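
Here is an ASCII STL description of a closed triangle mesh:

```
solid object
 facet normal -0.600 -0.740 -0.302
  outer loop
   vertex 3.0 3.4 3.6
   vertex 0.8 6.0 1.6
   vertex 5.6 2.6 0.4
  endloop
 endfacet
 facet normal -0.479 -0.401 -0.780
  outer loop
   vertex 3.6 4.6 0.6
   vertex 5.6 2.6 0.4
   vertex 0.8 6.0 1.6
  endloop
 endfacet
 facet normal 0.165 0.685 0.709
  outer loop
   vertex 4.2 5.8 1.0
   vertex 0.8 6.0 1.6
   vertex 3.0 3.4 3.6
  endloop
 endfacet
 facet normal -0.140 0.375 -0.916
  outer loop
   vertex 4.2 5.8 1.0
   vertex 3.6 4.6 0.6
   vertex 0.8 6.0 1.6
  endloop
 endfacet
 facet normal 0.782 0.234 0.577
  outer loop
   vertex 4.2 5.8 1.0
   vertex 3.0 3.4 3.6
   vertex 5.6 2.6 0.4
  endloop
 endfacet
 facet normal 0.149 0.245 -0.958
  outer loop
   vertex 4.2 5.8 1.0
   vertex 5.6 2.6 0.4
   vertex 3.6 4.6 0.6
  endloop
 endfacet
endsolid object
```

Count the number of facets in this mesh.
6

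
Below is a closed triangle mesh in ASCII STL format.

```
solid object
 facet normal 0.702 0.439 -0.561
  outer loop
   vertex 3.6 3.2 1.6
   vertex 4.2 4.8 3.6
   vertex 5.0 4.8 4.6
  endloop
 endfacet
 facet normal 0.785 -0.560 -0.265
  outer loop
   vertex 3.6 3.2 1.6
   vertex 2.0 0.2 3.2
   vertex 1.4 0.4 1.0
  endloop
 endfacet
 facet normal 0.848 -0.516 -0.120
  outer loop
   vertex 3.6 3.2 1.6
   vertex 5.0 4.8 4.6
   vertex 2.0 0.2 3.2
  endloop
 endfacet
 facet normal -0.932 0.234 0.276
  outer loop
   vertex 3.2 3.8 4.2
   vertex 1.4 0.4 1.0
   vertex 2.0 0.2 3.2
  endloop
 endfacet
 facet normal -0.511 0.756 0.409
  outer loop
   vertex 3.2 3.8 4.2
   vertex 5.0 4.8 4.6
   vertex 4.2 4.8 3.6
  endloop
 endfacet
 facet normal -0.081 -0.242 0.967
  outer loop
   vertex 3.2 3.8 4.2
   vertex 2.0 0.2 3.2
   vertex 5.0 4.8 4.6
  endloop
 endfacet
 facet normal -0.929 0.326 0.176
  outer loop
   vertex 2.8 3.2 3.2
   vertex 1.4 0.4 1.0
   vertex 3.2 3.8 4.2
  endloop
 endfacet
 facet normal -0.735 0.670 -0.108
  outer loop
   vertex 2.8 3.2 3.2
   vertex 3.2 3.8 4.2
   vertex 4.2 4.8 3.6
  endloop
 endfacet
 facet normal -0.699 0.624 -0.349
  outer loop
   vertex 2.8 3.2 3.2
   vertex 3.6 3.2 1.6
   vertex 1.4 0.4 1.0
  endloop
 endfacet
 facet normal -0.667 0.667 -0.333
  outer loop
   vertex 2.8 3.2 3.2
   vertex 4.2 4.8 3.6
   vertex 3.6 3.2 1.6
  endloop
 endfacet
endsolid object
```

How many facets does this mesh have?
10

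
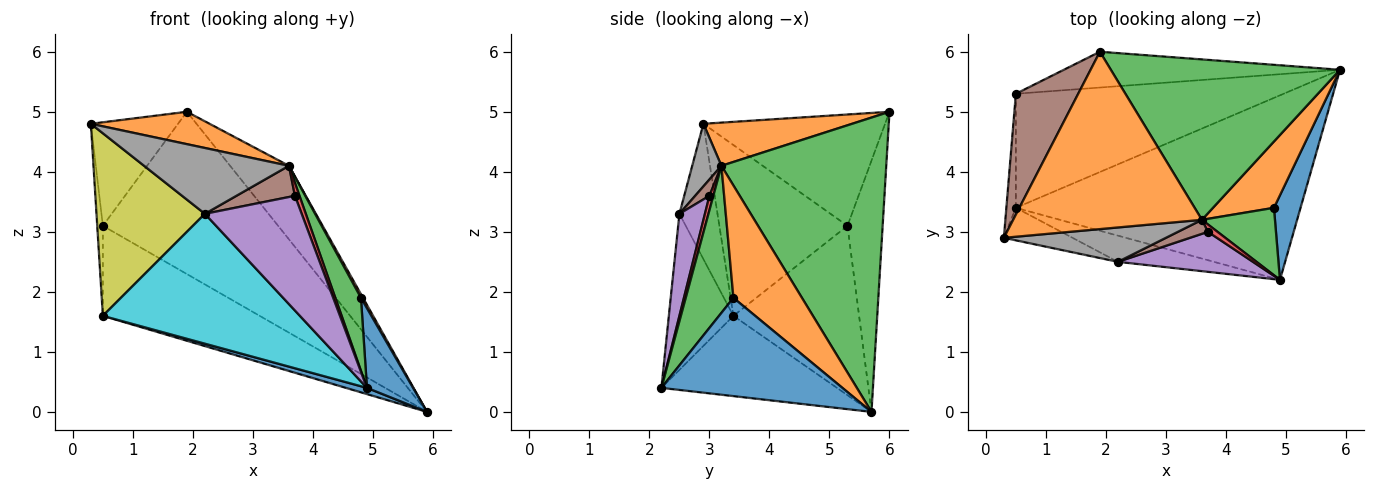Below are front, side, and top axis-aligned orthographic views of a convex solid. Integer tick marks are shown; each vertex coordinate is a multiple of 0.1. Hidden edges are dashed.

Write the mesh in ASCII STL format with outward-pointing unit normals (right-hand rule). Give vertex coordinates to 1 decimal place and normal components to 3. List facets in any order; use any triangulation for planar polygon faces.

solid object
 facet normal -0.271 -0.032 -0.962
  outer loop
   vertex 0.5 3.4 1.6
   vertex 5.9 5.7 0.0
   vertex 4.9 2.2 0.4
  endloop
 endfacet
 facet normal 0.220 -0.175 0.960
  outer loop
   vertex 3.6 3.2 4.1
   vertex 1.9 6.0 5.0
   vertex 0.3 2.9 4.8
  endloop
 endfacet
 facet normal 0.760 0.271 0.591
  outer loop
   vertex 3.6 3.2 4.1
   vertex 5.9 5.7 0.0
   vertex 1.9 6.0 5.0
  endloop
 endfacet
 facet normal -0.192 0.958 -0.211
  outer loop
   vertex 0.5 5.3 3.1
   vertex 1.9 6.0 5.0
   vertex 5.9 5.7 0.0
  endloop
 endfacet
 facet normal -0.445 0.555 -0.703
  outer loop
   vertex 0.5 5.3 3.1
   vertex 5.9 5.7 0.0
   vertex 0.5 3.4 1.6
  endloop
 endfacet
 facet normal -0.805 0.386 0.451
  outer loop
   vertex 0.5 5.3 3.1
   vertex 0.3 2.9 4.8
   vertex 1.9 6.0 5.0
  endloop
 endfacet
 facet normal -0.997 0.044 -0.055
  outer loop
   vertex 0.5 5.3 3.1
   vertex 0.5 3.4 1.6
   vertex 0.3 2.9 4.8
  endloop
 endfacet
 facet normal 0.176 -0.873 0.456
  outer loop
   vertex 2.2 2.5 3.3
   vertex 3.6 3.2 4.1
   vertex 0.3 2.9 4.8
  endloop
 endfacet
 facet normal -0.327 -0.930 -0.166
  outer loop
   vertex 2.2 2.5 3.3
   vertex 0.3 2.9 4.8
   vertex 0.5 3.4 1.6
  endloop
 endfacet
 facet normal -0.306 -0.933 -0.188
  outer loop
   vertex 2.2 2.5 3.3
   vertex 0.5 3.4 1.6
   vertex 4.9 2.2 0.4
  endloop
 endfacet
 facet normal 0.937 -0.239 0.254
  outer loop
   vertex 4.8 3.4 1.9
   vertex 4.9 2.2 0.4
   vertex 5.9 5.7 0.0
  endloop
 endfacet
 facet normal 0.879 -0.026 0.477
  outer loop
   vertex 4.8 3.4 1.9
   vertex 5.9 5.7 0.0
   vertex 3.6 3.2 4.1
  endloop
 endfacet
 facet normal 0.807 -0.434 0.401
  outer loop
   vertex 4.8 3.4 1.9
   vertex 3.6 3.2 4.1
   vertex 4.9 2.2 0.4
  endloop
 endfacet
 facet normal 0.597 -0.697 0.398
  outer loop
   vertex 3.7 3.0 3.6
   vertex 4.9 2.2 0.4
   vertex 3.6 3.2 4.1
  endloop
 endfacet
 facet normal 0.241 -0.916 0.320
  outer loop
   vertex 3.7 3.0 3.6
   vertex 2.2 2.5 3.3
   vertex 4.9 2.2 0.4
  endloop
 endfacet
 facet normal 0.217 -0.891 0.400
  outer loop
   vertex 3.7 3.0 3.6
   vertex 3.6 3.2 4.1
   vertex 2.2 2.5 3.3
  endloop
 endfacet
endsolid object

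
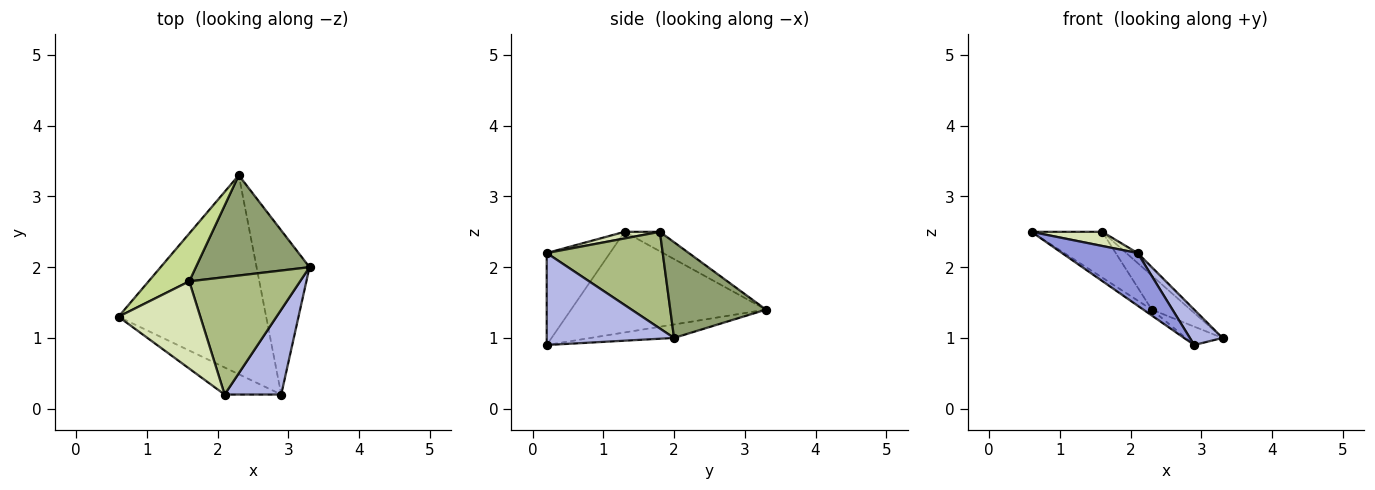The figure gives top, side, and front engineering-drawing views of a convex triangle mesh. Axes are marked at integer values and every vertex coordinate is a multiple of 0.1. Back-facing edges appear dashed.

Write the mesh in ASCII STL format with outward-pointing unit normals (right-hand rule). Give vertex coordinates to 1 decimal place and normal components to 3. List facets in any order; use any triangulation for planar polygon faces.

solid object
 facet normal -0.563 0.024 -0.826
  outer loop
   vertex 2.3 3.3 1.4
   vertex 2.9 0.2 0.9
   vertex 0.6 1.3 2.5
  endloop
 endfacet
 facet normal -0.245 0.108 -0.963
  outer loop
   vertex 2.3 3.3 1.4
   vertex 3.3 2.0 1.0
   vertex 2.9 0.2 0.9
  endloop
 endfacet
 facet normal -0.597 -0.714 -0.367
  outer loop
   vertex 2.1 0.2 2.2
   vertex 0.6 1.3 2.5
   vertex 2.9 0.2 0.9
  endloop
 endfacet
 facet normal 0.832 -0.213 0.512
  outer loop
   vertex 2.1 0.2 2.2
   vertex 2.9 0.2 0.9
   vertex 3.3 2.0 1.0
  endloop
 endfacet
 facet normal 0.623 0.252 0.740
  outer loop
   vertex 1.6 1.8 2.5
   vertex 3.3 2.0 1.0
   vertex 2.3 3.3 1.4
  endloop
 endfacet
 facet normal 0.656 0.064 0.752
  outer loop
   vertex 1.6 1.8 2.5
   vertex 2.1 0.2 2.2
   vertex 3.3 2.0 1.0
  endloop
 endfacet
 facet normal -0.327 0.653 0.683
  outer loop
   vertex 1.6 1.8 2.5
   vertex 2.3 3.3 1.4
   vertex 0.6 1.3 2.5
  endloop
 endfacet
 facet normal 0.080 -0.160 0.984
  outer loop
   vertex 1.6 1.8 2.5
   vertex 0.6 1.3 2.5
   vertex 2.1 0.2 2.2
  endloop
 endfacet
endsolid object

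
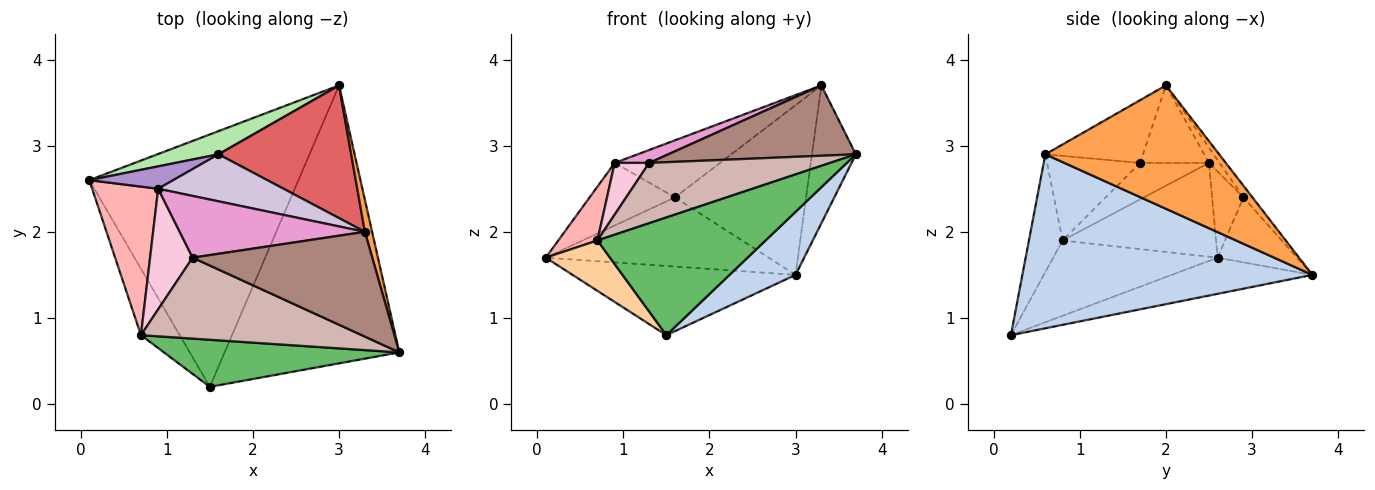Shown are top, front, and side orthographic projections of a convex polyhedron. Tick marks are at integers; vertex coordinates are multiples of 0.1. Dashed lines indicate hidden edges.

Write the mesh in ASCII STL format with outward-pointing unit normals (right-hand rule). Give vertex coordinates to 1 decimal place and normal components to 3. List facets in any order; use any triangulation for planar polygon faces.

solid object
 facet normal -0.165 0.261 -0.951
  outer loop
   vertex 1.5 0.2 0.8
   vertex 0.1 2.6 1.7
   vertex 3.0 3.7 1.5
  endloop
 endfacet
 facet normal 0.697 -0.159 -0.700
  outer loop
   vertex 1.5 0.2 0.8
   vertex 3.0 3.7 1.5
   vertex 3.7 0.6 2.9
  endloop
 endfacet
 facet normal 0.968 0.244 0.057
  outer loop
   vertex 3.3 2.0 3.7
   vertex 3.7 0.6 2.9
   vertex 3.0 3.7 1.5
  endloop
 endfacet
 facet normal -0.840 -0.328 -0.432
  outer loop
   vertex 0.7 0.8 1.9
   vertex 0.1 2.6 1.7
   vertex 1.5 0.2 0.8
  endloop
 endfacet
 facet normal -0.183 -0.913 0.365
  outer loop
   vertex 0.7 0.8 1.9
   vertex 1.5 0.2 0.8
   vertex 3.7 0.6 2.9
  endloop
 endfacet
 facet normal -0.320 0.898 0.301
  outer loop
   vertex 1.6 2.9 2.4
   vertex 3.0 3.7 1.5
   vertex 0.1 2.6 1.7
  endloop
 endfacet
 facet normal -0.054 0.787 0.615
  outer loop
   vertex 1.6 2.9 2.4
   vertex 3.3 2.0 3.7
   vertex 3.0 3.7 1.5
  endloop
 endfacet
 facet normal -0.800 -0.204 0.564
  outer loop
   vertex 0.9 2.5 2.8
   vertex 0.1 2.6 1.7
   vertex 0.7 0.8 1.9
  endloop
 endfacet
 facet normal -0.327 0.890 0.318
  outer loop
   vertex 0.9 2.5 2.8
   vertex 1.6 2.9 2.4
   vertex 0.1 2.6 1.7
  endloop
 endfacet
 facet normal -0.077 0.769 0.634
  outer loop
   vertex 0.9 2.5 2.8
   vertex 3.3 2.0 3.7
   vertex 1.6 2.9 2.4
  endloop
 endfacet
 facet normal -0.279 -0.535 0.797
  outer loop
   vertex 1.3 1.7 2.8
   vertex 3.7 0.6 2.9
   vertex 3.3 2.0 3.7
  endloop
 endfacet
 facet normal -0.294 -0.571 0.767
  outer loop
   vertex 1.3 1.7 2.8
   vertex 0.7 0.8 1.9
   vertex 3.7 0.6 2.9
  endloop
 endfacet
 facet normal -0.379 -0.190 0.906
  outer loop
   vertex 1.3 1.7 2.8
   vertex 3.3 2.0 3.7
   vertex 0.9 2.5 2.8
  endloop
 endfacet
 facet normal -0.619 -0.309 0.722
  outer loop
   vertex 1.3 1.7 2.8
   vertex 0.9 2.5 2.8
   vertex 0.7 0.8 1.9
  endloop
 endfacet
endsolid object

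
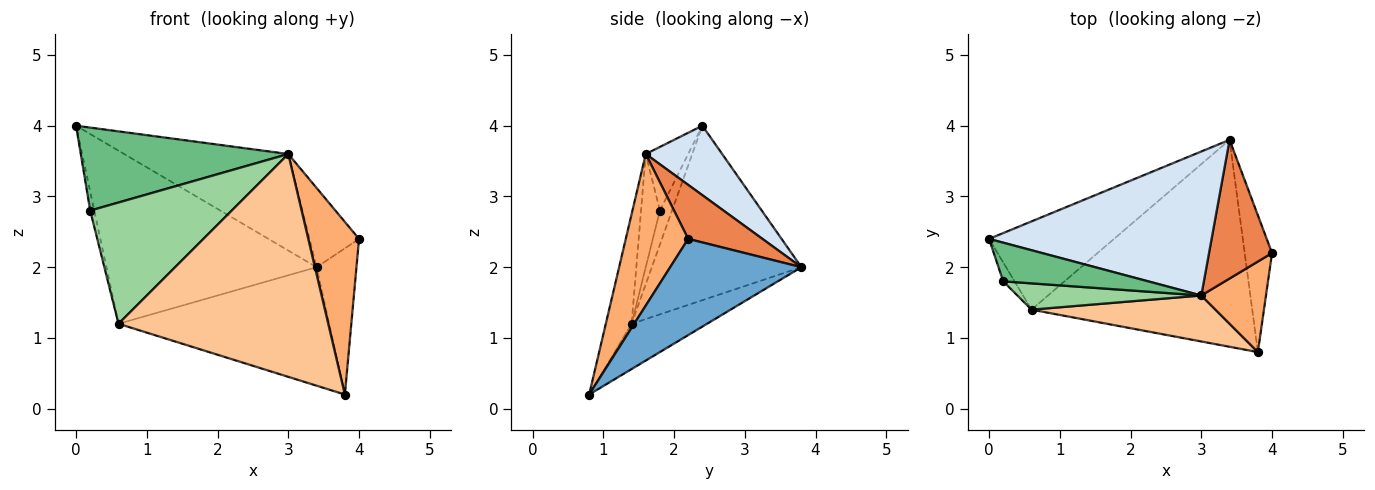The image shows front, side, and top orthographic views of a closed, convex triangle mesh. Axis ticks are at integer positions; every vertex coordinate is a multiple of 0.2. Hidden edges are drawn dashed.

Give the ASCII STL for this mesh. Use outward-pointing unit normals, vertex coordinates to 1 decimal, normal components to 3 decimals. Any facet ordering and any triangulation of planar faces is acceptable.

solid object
 facet normal 0.923 0.281 -0.262
  outer loop
   vertex 3.8 0.8 0.2
   vertex 3.4 3.8 2.0
   vertex 4.0 2.2 2.4
  endloop
 endfacet
 facet normal -0.535 0.752 -0.383
  outer loop
   vertex 0.6 1.4 1.2
   vertex 0.0 2.4 4.0
   vertex 3.4 3.8 2.0
  endloop
 endfacet
 facet normal -0.175 0.489 -0.854
  outer loop
   vertex 0.6 1.4 1.2
   vertex 3.4 3.8 2.0
   vertex 3.8 0.8 0.2
  endloop
 endfacet
 facet normal 0.251 0.539 0.804
  outer loop
   vertex 3.0 1.6 3.6
   vertex 3.4 3.8 2.0
   vertex 0.0 2.4 4.0
  endloop
 endfacet
 facet normal 0.597 0.398 0.697
  outer loop
   vertex 3.0 1.6 3.6
   vertex 4.0 2.2 2.4
   vertex 3.4 3.8 2.0
  endloop
 endfacet
 facet normal 0.736 -0.599 0.314
  outer loop
   vertex 3.0 1.6 3.6
   vertex 3.8 0.8 0.2
   vertex 4.0 2.2 2.4
  endloop
 endfacet
 facet normal -0.120 -0.972 0.201
  outer loop
   vertex 3.0 1.6 3.6
   vertex 0.6 1.4 1.2
   vertex 3.8 0.8 0.2
  endloop
 endfacet
 facet normal -0.905 0.302 -0.302
  outer loop
   vertex 0.2 1.8 2.8
   vertex 0.0 2.4 4.0
   vertex 0.6 1.4 1.2
  endloop
 endfacet
 facet normal -0.182 -0.891 0.415
  outer loop
   vertex 0.2 1.8 2.8
   vertex 3.0 1.6 3.6
   vertex 0.0 2.4 4.0
  endloop
 endfacet
 facet normal -0.129 -0.969 0.210
  outer loop
   vertex 0.2 1.8 2.8
   vertex 0.6 1.4 1.2
   vertex 3.0 1.6 3.6
  endloop
 endfacet
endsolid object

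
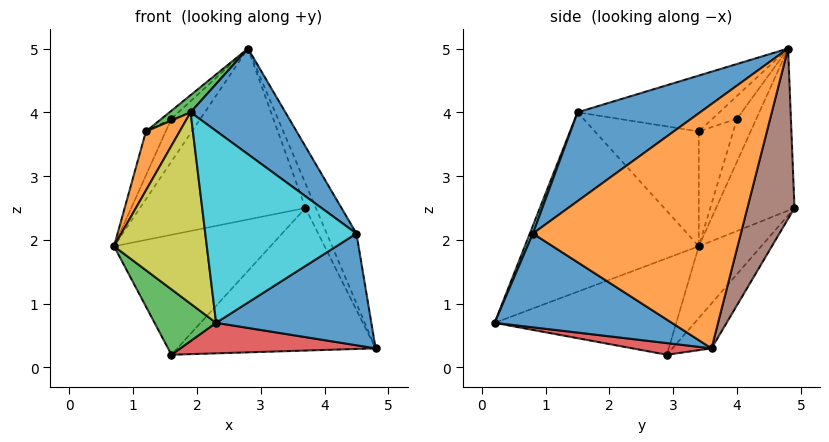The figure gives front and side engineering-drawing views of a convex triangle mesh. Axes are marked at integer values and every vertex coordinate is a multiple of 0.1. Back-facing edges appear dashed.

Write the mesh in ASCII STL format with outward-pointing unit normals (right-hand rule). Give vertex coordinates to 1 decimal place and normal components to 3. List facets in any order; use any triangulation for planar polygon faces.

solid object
 facet normal 0.559 -0.490 -0.669
  outer loop
   vertex 4.5 0.8 2.1
   vertex 2.3 0.2 0.7
   vertex 4.8 3.6 0.3
  endloop
 endfacet
 facet normal 0.924 0.132 0.359
  outer loop
   vertex 4.5 0.8 2.1
   vertex 4.8 3.6 0.3
   vertex 2.8 4.8 5.0
  endloop
 endfacet
 facet normal -0.877 -0.297 -0.377
  outer loop
   vertex 1.6 2.9 0.2
   vertex 2.3 0.2 0.7
   vertex 0.7 3.4 1.9
  endloop
 endfacet
 facet normal 0.067 -0.165 -0.984
  outer loop
   vertex 1.6 2.9 0.2
   vertex 4.8 3.6 0.3
   vertex 2.3 0.2 0.7
  endloop
 endfacet
 facet normal -0.425 0.897 -0.117
  outer loop
   vertex 3.7 4.9 2.5
   vertex 0.7 3.4 1.9
   vertex 2.8 4.8 5.0
  endloop
 endfacet
 facet normal 0.919 0.204 0.339
  outer loop
   vertex 3.7 4.9 2.5
   vertex 2.8 4.8 5.0
   vertex 4.8 3.6 0.3
  endloop
 endfacet
 facet normal -0.335 0.841 -0.425
  outer loop
   vertex 3.7 4.9 2.5
   vertex 1.6 2.9 0.2
   vertex 0.7 3.4 1.9
  endloop
 endfacet
 facet normal -0.160 0.813 -0.560
  outer loop
   vertex 3.7 4.9 2.5
   vertex 4.8 3.6 0.3
   vertex 1.6 2.9 0.2
  endloop
 endfacet
 facet normal -0.880 -0.469 0.078
  outer loop
   vertex 1.9 1.5 4.0
   vertex 0.7 3.4 1.9
   vertex 2.3 0.2 0.7
  endloop
 endfacet
 facet normal 0.019 -0.929 0.368
  outer loop
   vertex 1.9 1.5 4.0
   vertex 2.3 0.2 0.7
   vertex 4.5 0.8 2.1
  endloop
 endfacet
 facet normal 0.480 -0.372 0.794
  outer loop
   vertex 1.9 1.5 4.0
   vertex 4.5 0.8 2.1
   vertex 2.8 4.8 5.0
  endloop
 endfacet
 facet normal -0.920 -0.298 0.255
  outer loop
   vertex 1.2 3.4 3.7
   vertex 0.7 3.4 1.9
   vertex 1.9 1.5 4.0
  endloop
 endfacet
 facet normal -0.582 -0.087 0.809
  outer loop
   vertex 1.2 3.4 3.7
   vertex 1.9 1.5 4.0
   vertex 2.8 4.8 5.0
  endloop
 endfacet
 facet normal -0.555 0.832 0.000
  outer loop
   vertex 1.6 4.0 3.9
   vertex 2.8 4.8 5.0
   vertex 0.7 3.4 1.9
  endloop
 endfacet
 facet normal -0.843 0.484 0.234
  outer loop
   vertex 1.6 4.0 3.9
   vertex 0.7 3.4 1.9
   vertex 1.2 3.4 3.7
  endloop
 endfacet
 facet normal -0.745 0.298 0.596
  outer loop
   vertex 1.6 4.0 3.9
   vertex 1.2 3.4 3.7
   vertex 2.8 4.8 5.0
  endloop
 endfacet
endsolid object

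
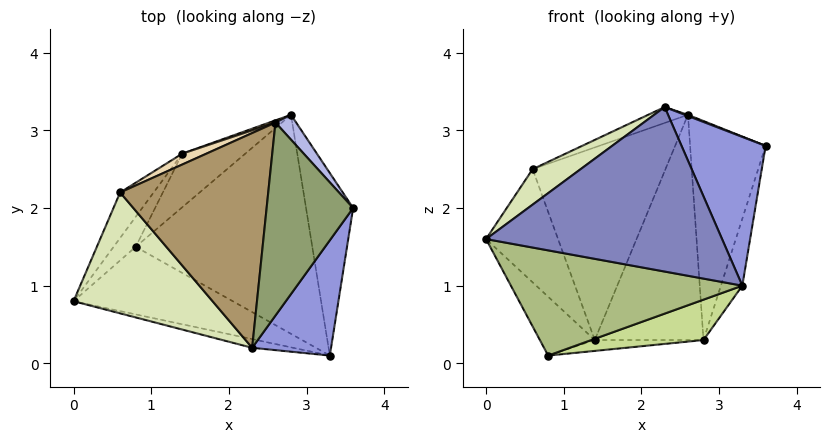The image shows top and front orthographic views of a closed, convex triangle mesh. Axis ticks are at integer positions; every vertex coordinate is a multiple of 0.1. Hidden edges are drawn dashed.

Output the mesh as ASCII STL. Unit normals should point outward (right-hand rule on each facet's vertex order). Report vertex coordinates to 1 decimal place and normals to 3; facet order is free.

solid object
 facet normal 0.960 0.096 -0.261
  outer loop
   vertex 2.8 3.2 0.3
   vertex 3.6 2.0 2.8
   vertex 3.3 0.1 1.0
  endloop
 endfacet
 facet normal -0.216 -0.975 -0.052
  outer loop
   vertex 2.3 0.2 3.3
   vertex 0.0 0.8 1.6
   vertex 3.3 0.1 1.0
  endloop
 endfacet
 facet normal 0.799 -0.475 0.368
  outer loop
   vertex 2.3 0.2 3.3
   vertex 3.3 0.1 1.0
   vertex 3.6 2.0 2.8
  endloop
 endfacet
 facet normal 0.751 0.656 0.074
  outer loop
   vertex 2.6 3.1 3.2
   vertex 3.6 2.0 2.8
   vertex 2.8 3.2 0.3
  endloop
 endfacet
 facet normal 0.366 -0.006 0.931
  outer loop
   vertex 2.6 3.1 3.2
   vertex 2.3 0.2 3.3
   vertex 3.6 2.0 2.8
  endloop
 endfacet
 facet normal -0.267 -0.811 -0.521
  outer loop
   vertex 0.8 1.5 0.1
   vertex 3.3 0.1 1.0
   vertex 0.0 0.8 1.6
  endloop
 endfacet
 facet normal 0.245 -0.176 -0.953
  outer loop
   vertex 0.8 1.5 0.1
   vertex 2.8 3.2 0.3
   vertex 3.3 0.1 1.0
  endloop
 endfacet
 facet normal -0.616 -0.222 0.756
  outer loop
   vertex 0.6 2.2 2.5
   vertex 0.0 0.8 1.6
   vertex 2.3 0.2 3.3
  endloop
 endfacet
 facet normal -0.357 0.069 0.932
  outer loop
   vertex 0.6 2.2 2.5
   vertex 2.3 0.2 3.3
   vertex 2.6 3.1 3.2
  endloop
 endfacet
 facet normal -0.071 0.198 -0.978
  outer loop
   vertex 1.4 2.7 0.3
   vertex 2.8 3.2 0.3
   vertex 0.8 1.5 0.1
  endloop
 endfacet
 facet normal -0.336 0.942 0.009
  outer loop
   vertex 1.4 2.7 0.3
   vertex 2.6 3.1 3.2
   vertex 2.8 3.2 0.3
  endloop
 endfacet
 facet normal -0.425 0.904 0.051
  outer loop
   vertex 1.4 2.7 0.3
   vertex 0.6 2.2 2.5
   vertex 2.6 3.1 3.2
  endloop
 endfacet
 facet normal -0.852 0.466 -0.237
  outer loop
   vertex 1.4 2.7 0.3
   vertex 0.8 1.5 0.1
   vertex 0.0 0.8 1.6
  endloop
 endfacet
 facet normal -0.849 0.491 -0.197
  outer loop
   vertex 1.4 2.7 0.3
   vertex 0.0 0.8 1.6
   vertex 0.6 2.2 2.5
  endloop
 endfacet
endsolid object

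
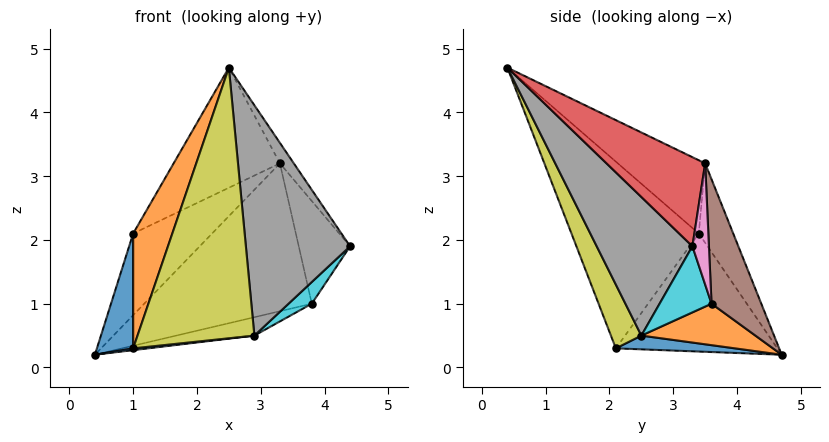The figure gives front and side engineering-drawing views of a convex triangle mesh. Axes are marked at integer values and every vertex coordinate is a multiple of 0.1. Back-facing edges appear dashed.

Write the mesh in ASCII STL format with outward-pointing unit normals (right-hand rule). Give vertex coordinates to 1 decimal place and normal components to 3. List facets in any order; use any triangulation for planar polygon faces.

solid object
 facet normal -0.964 -0.216 0.156
  outer loop
   vertex 1.0 2.1 0.3
   vertex 1.0 3.4 2.1
   vertex 0.4 4.7 0.2
  endloop
 endfacet
 facet normal -0.935 -0.288 0.208
  outer loop
   vertex 1.0 2.1 0.3
   vertex 2.5 0.4 4.7
   vertex 1.0 3.4 2.1
  endloop
 endfacet
 facet normal -0.320 0.732 0.602
  outer loop
   vertex 3.3 3.5 3.2
   vertex 0.4 4.7 0.2
   vertex 1.0 3.4 2.1
  endloop
 endfacet
 facet normal 0.767 0.108 0.632
  outer loop
   vertex 3.3 3.5 3.2
   vertex 2.5 0.4 4.7
   vertex 4.4 3.3 1.9
  endloop
 endfacet
 facet normal -0.395 0.481 0.783
  outer loop
   vertex 3.3 3.5 3.2
   vertex 1.0 3.4 2.1
   vertex 2.5 0.4 4.7
  endloop
 endfacet
 facet normal 0.283 0.953 0.108
  outer loop
   vertex 3.8 3.6 1.0
   vertex 0.4 4.7 0.2
   vertex 3.3 3.5 3.2
  endloop
 endfacet
 facet normal 0.305 0.946 0.112
  outer loop
   vertex 3.8 3.6 1.0
   vertex 3.3 3.5 3.2
   vertex 4.4 3.3 1.9
  endloop
 endfacet
 facet normal 0.647 -0.705 -0.291
  outer loop
   vertex 2.9 2.5 0.5
   vertex 4.4 3.3 1.9
   vertex 2.5 0.4 4.7
  endloop
 endfacet
 facet normal 0.229 -0.879 -0.418
  outer loop
   vertex 2.9 2.5 0.5
   vertex 2.5 0.4 4.7
   vertex 1.0 2.1 0.3
  endloop
 endfacet
 facet normal 0.732 -0.328 -0.597
  outer loop
   vertex 2.9 2.5 0.5
   vertex 3.8 3.6 1.0
   vertex 4.4 3.3 1.9
  endloop
 endfacet
 facet normal 0.107 -0.013 -0.994
  outer loop
   vertex 2.9 2.5 0.5
   vertex 1.0 2.1 0.3
   vertex 0.4 4.7 0.2
  endloop
 endfacet
 facet normal 0.284 0.195 -0.939
  outer loop
   vertex 2.9 2.5 0.5
   vertex 0.4 4.7 0.2
   vertex 3.8 3.6 1.0
  endloop
 endfacet
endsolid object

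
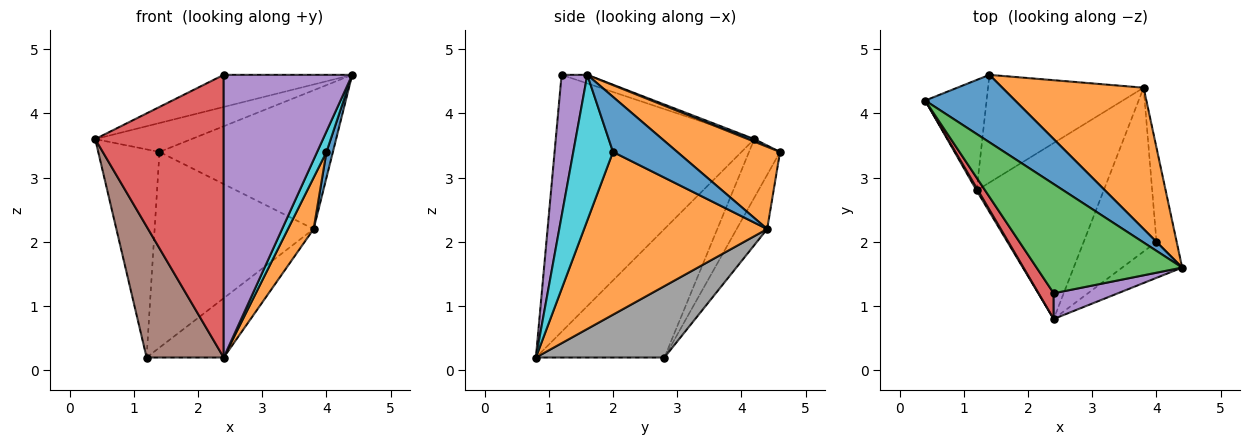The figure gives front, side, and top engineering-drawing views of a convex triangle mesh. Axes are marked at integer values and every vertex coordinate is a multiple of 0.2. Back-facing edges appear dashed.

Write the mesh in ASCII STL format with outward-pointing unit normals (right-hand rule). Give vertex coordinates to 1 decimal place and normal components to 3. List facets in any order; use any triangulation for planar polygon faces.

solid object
 facet normal 0.026 0.394 0.919
  outer loop
   vertex 1.4 4.6 3.4
   vertex 0.4 4.2 3.6
   vertex 4.4 1.6 4.6
  endloop
 endfacet
 facet normal 0.383 0.647 0.659
  outer loop
   vertex 3.8 4.4 2.2
   vertex 1.4 4.6 3.4
   vertex 4.4 1.6 4.6
  endloop
 endfacet
 facet normal -0.056 0.282 0.958
  outer loop
   vertex 2.4 1.2 4.6
   vertex 4.4 1.6 4.6
   vertex 0.4 4.2 3.6
  endloop
 endfacet
 facet normal -0.839 -0.543 0.049
  outer loop
   vertex 2.4 1.2 4.6
   vertex 0.4 4.2 3.6
   vertex 2.4 0.8 0.2
  endloop
 endfacet
 facet normal 0.195 -0.977 0.089
  outer loop
   vertex 2.4 1.2 4.6
   vertex 2.4 0.8 0.2
   vertex 4.4 1.6 4.6
  endloop
 endfacet
 facet normal -0.857 -0.514 0.010
  outer loop
   vertex 1.2 2.8 0.2
   vertex 2.4 0.8 0.2
   vertex 0.4 4.2 3.6
  endloop
 endfacet
 facet normal -0.408 0.806 -0.428
  outer loop
   vertex 1.2 2.8 0.2
   vertex 0.4 4.2 3.6
   vertex 1.4 4.6 3.4
  endloop
 endfacet
 facet normal 0.470 0.282 -0.836
  outer loop
   vertex 1.2 2.8 0.2
   vertex 3.8 4.4 2.2
   vertex 2.4 0.8 0.2
  endloop
 endfacet
 facet normal -0.166 0.864 -0.476
  outer loop
   vertex 1.2 2.8 0.2
   vertex 1.4 4.6 3.4
   vertex 3.8 4.4 2.2
  endloop
 endfacet
 facet normal 0.904 -0.213 -0.372
  outer loop
   vertex 4.0 2.0 3.4
   vertex 4.4 1.6 4.6
   vertex 2.4 0.8 0.2
  endloop
 endfacet
 facet normal 0.935 -0.093 -0.343
  outer loop
   vertex 4.0 2.0 3.4
   vertex 3.8 4.4 2.2
   vertex 4.4 1.6 4.6
  endloop
 endfacet
 facet normal 0.905 -0.127 -0.405
  outer loop
   vertex 4.0 2.0 3.4
   vertex 2.4 0.8 0.2
   vertex 3.8 4.4 2.2
  endloop
 endfacet
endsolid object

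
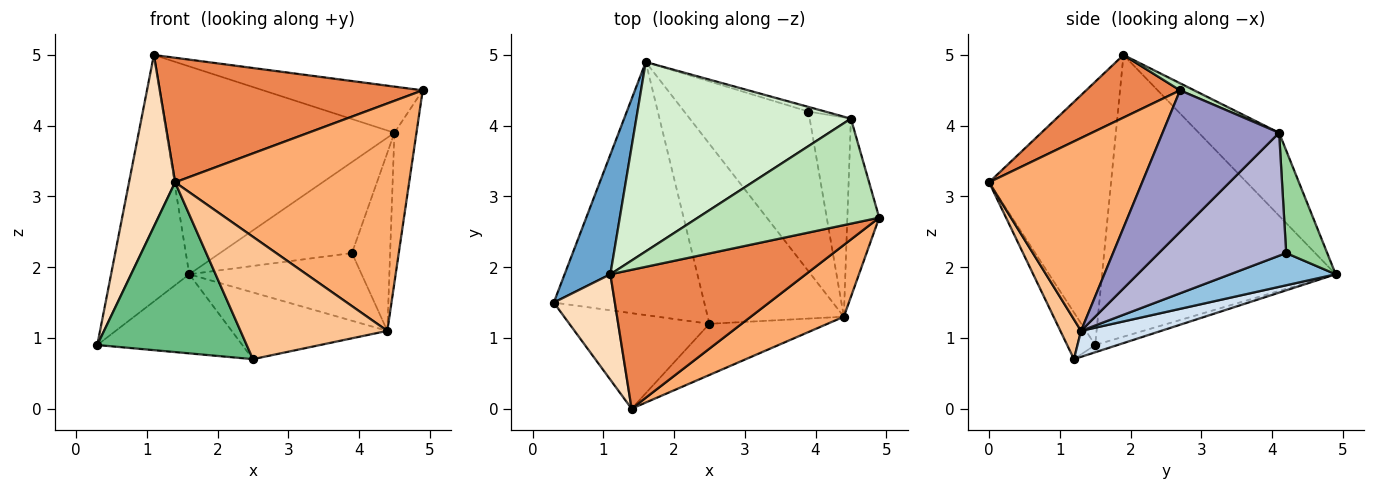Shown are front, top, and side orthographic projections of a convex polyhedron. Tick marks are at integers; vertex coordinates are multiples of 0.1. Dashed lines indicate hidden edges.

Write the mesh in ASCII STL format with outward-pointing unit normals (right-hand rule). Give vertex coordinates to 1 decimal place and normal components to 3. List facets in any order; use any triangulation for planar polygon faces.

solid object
 facet normal -0.937 0.314 0.152
  outer loop
   vertex 1.1 1.9 5.0
   vertex 1.6 4.9 1.9
   vertex 0.3 1.5 0.9
  endloop
 endfacet
 facet normal 0.232 0.380 -0.895
  outer loop
   vertex 3.9 4.2 2.2
   vertex 4.4 1.3 1.1
   vertex 1.6 4.9 1.9
  endloop
 endfacet
 facet normal -0.046 0.298 -0.953
  outer loop
   vertex 2.5 1.2 0.7
   vertex 0.3 1.5 0.9
   vertex 1.6 4.9 1.9
  endloop
 endfacet
 facet normal 0.176 0.342 -0.923
  outer loop
   vertex 2.5 1.2 0.7
   vertex 1.6 4.9 1.9
   vertex 4.4 1.3 1.1
  endloop
 endfacet
 facet normal 0.232 -0.649 0.724
  outer loop
   vertex 1.4 0.0 3.2
   vertex 4.9 2.7 4.5
   vertex 1.1 1.9 5.0
  endloop
 endfacet
 facet normal 0.529 -0.809 0.255
  outer loop
   vertex 1.4 0.0 3.2
   vertex 4.4 1.3 1.1
   vertex 4.9 2.7 4.5
  endloop
 endfacet
 facet normal 0.129 -0.915 -0.383
  outer loop
   vertex 1.4 0.0 3.2
   vertex 2.5 1.2 0.7
   vertex 4.4 1.3 1.1
  endloop
 endfacet
 facet normal -0.914 -0.345 0.212
  outer loop
   vertex 1.4 0.0 3.2
   vertex 1.1 1.9 5.0
   vertex 0.3 1.5 0.9
  endloop
 endfacet
 facet normal -0.161 -0.860 -0.484
  outer loop
   vertex 1.4 0.0 3.2
   vertex 0.3 1.5 0.9
   vertex 2.5 1.2 0.7
  endloop
 endfacet
 facet normal 0.297 0.954 -0.049
  outer loop
   vertex 4.5 4.1 3.9
   vertex 3.9 4.2 2.2
   vertex 1.6 4.9 1.9
  endloop
 endfacet
 facet normal 0.036 0.402 0.915
  outer loop
   vertex 4.5 4.1 3.9
   vertex 1.1 1.9 5.0
   vertex 4.9 2.7 4.5
  endloop
 endfacet
 facet normal -0.252 0.715 0.652
  outer loop
   vertex 4.5 4.1 3.9
   vertex 1.6 4.9 1.9
   vertex 1.1 1.9 5.0
  endloop
 endfacet
 facet normal 0.959 0.182 -0.216
  outer loop
   vertex 4.5 4.1 3.9
   vertex 4.9 2.7 4.5
   vertex 4.4 1.3 1.1
  endloop
 endfacet
 facet normal 0.912 0.273 -0.306
  outer loop
   vertex 4.5 4.1 3.9
   vertex 4.4 1.3 1.1
   vertex 3.9 4.2 2.2
  endloop
 endfacet
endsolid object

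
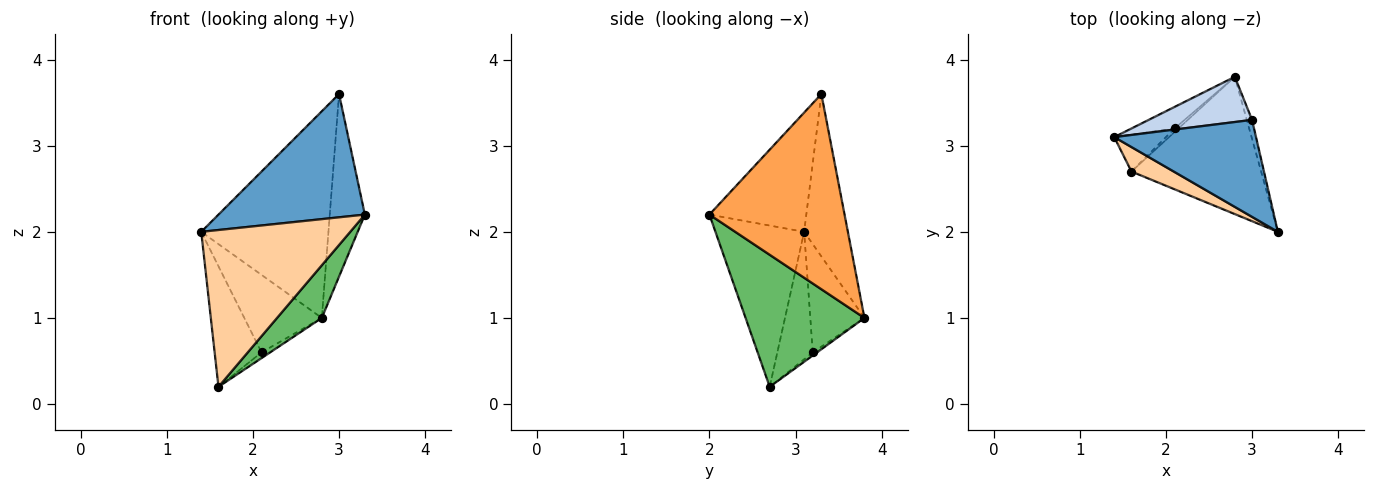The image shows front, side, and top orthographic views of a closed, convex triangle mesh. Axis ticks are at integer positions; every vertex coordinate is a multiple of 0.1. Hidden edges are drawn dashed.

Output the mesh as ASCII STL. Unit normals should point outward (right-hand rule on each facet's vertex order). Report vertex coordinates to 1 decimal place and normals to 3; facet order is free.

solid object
 facet normal -0.461 -0.697 0.549
  outer loop
   vertex 3.0 3.3 3.6
   vertex 1.4 3.1 2.0
   vertex 3.3 2.0 2.2
  endloop
 endfacet
 facet normal -0.318 0.926 0.203
  outer loop
   vertex 3.0 3.3 3.6
   vertex 2.8 3.8 1.0
   vertex 1.4 3.1 2.0
  endloop
 endfacet
 facet normal 0.968 0.251 -0.026
  outer loop
   vertex 3.0 3.3 3.6
   vertex 3.3 2.0 2.2
   vertex 2.8 3.8 1.0
  endloop
 endfacet
 facet normal -0.507 -0.852 0.133
  outer loop
   vertex 1.6 2.7 0.2
   vertex 3.3 2.0 2.2
   vertex 1.4 3.1 2.0
  endloop
 endfacet
 facet normal 0.689 -0.260 -0.677
  outer loop
   vertex 1.6 2.7 0.2
   vertex 2.8 3.8 1.0
   vertex 3.3 2.0 2.2
  endloop
 endfacet
 facet normal -0.558 0.799 -0.222
  outer loop
   vertex 2.1 3.2 0.6
   vertex 1.4 3.1 2.0
   vertex 2.8 3.8 1.0
  endloop
 endfacet
 facet normal -0.585 0.775 -0.237
  outer loop
   vertex 2.1 3.2 0.6
   vertex 1.6 2.7 0.2
   vertex 1.4 3.1 2.0
  endloop
 endfacet
 facet normal -0.390 0.781 -0.488
  outer loop
   vertex 2.1 3.2 0.6
   vertex 2.8 3.8 1.0
   vertex 1.6 2.7 0.2
  endloop
 endfacet
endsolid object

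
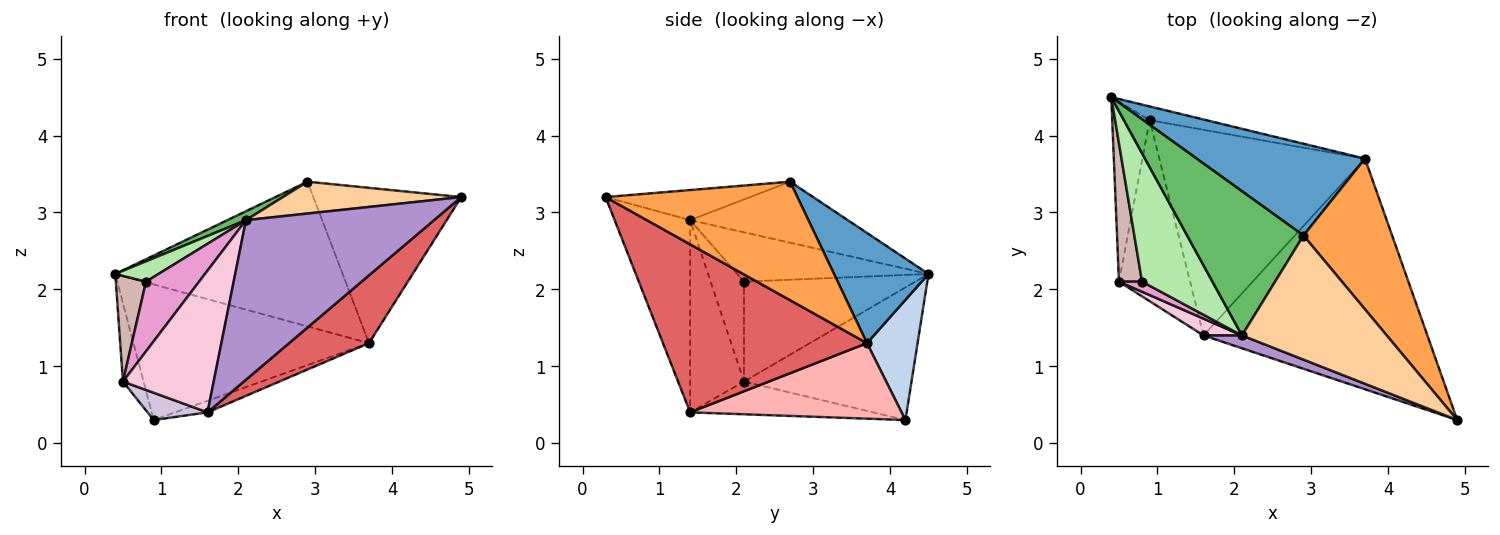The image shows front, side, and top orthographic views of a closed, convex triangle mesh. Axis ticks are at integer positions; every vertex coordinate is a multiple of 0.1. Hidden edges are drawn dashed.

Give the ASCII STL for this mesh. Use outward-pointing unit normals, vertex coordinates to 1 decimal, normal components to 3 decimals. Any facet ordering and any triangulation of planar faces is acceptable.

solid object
 facet normal 0.331 0.797 0.506
  outer loop
   vertex 3.7 3.7 1.3
   vertex 0.4 4.5 2.2
   vertex 2.9 2.7 3.4
  endloop
 endfacet
 facet normal 0.209 0.973 -0.099
  outer loop
   vertex 3.7 3.7 1.3
   vertex 0.9 4.2 0.3
   vertex 0.4 4.5 2.2
  endloop
 endfacet
 facet normal 0.681 0.525 0.510
  outer loop
   vertex 3.7 3.7 1.3
   vertex 2.9 2.7 3.4
   vertex 4.9 0.3 3.2
  endloop
 endfacet
 facet normal -0.197 -0.244 0.950
  outer loop
   vertex 2.1 1.4 2.9
   vertex 4.9 0.3 3.2
   vertex 2.9 2.7 3.4
  endloop
 endfacet
 facet normal -0.464 -0.055 0.884
  outer loop
   vertex 2.1 1.4 2.9
   vertex 2.9 2.7 3.4
   vertex 0.4 4.5 2.2
  endloop
 endfacet
 facet normal -0.569 -0.129 0.812
  outer loop
   vertex 2.1 1.4 2.9
   vertex 0.4 4.5 2.2
   vertex 0.8 2.1 2.1
  endloop
 endfacet
 facet normal 0.584 -0.229 -0.779
  outer loop
   vertex 1.6 1.4 0.4
   vertex 3.7 3.7 1.3
   vertex 4.9 0.3 3.2
  endloop
 endfacet
 facet normal 0.344 0.053 -0.937
  outer loop
   vertex 1.6 1.4 0.4
   vertex 0.9 4.2 0.3
   vertex 3.7 3.7 1.3
  endloop
 endfacet
 facet normal -0.372 -0.925 0.074
  outer loop
   vertex 1.6 1.4 0.4
   vertex 4.9 0.3 3.2
   vertex 2.1 1.4 2.9
  endloop
 endfacet
 facet normal -0.414 -0.136 -0.900
  outer loop
   vertex 0.5 2.1 0.8
   vertex 0.9 4.2 0.3
   vertex 1.6 1.4 0.4
  endloop
 endfacet
 facet normal -0.956 0.118 -0.270
  outer loop
   vertex 0.5 2.1 0.8
   vertex 0.4 4.5 2.2
   vertex 0.9 4.2 0.3
  endloop
 endfacet
 facet normal -0.960 -0.169 0.222
  outer loop
   vertex 0.5 2.1 0.8
   vertex 0.8 2.1 2.1
   vertex 0.4 4.5 2.2
  endloop
 endfacet
 facet normal -0.528 -0.841 0.122
  outer loop
   vertex 0.5 2.1 0.8
   vertex 2.1 1.4 2.9
   vertex 0.8 2.1 2.1
  endloop
 endfacet
 facet normal -0.508 -0.856 0.102
  outer loop
   vertex 0.5 2.1 0.8
   vertex 1.6 1.4 0.4
   vertex 2.1 1.4 2.9
  endloop
 endfacet
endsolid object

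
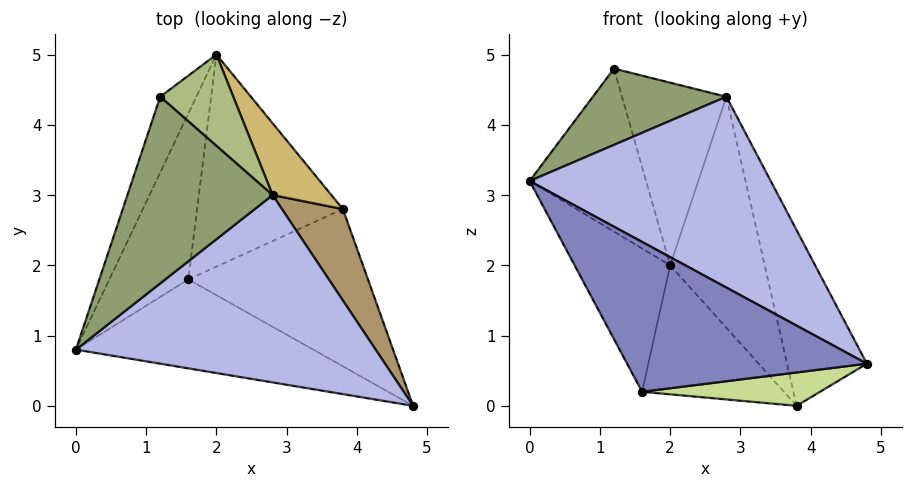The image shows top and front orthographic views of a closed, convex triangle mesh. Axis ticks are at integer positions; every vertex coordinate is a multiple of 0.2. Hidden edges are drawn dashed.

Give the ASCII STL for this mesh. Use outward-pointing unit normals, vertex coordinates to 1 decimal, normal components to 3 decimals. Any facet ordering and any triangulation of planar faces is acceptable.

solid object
 facet normal -0.907 0.381 -0.178
  outer loop
   vertex 1.2 4.4 4.8
   vertex 2.0 5.0 2.0
   vertex 0.0 0.8 3.2
  endloop
 endfacet
 facet normal -0.387 -0.793 -0.471
  outer loop
   vertex 1.6 1.8 0.2
   vertex 4.8 0.0 0.6
   vertex 0.0 0.8 3.2
  endloop
 endfacet
 facet normal -0.877 0.314 -0.363
  outer loop
   vertex 1.6 1.8 0.2
   vertex 0.0 0.8 3.2
   vertex 2.0 5.0 2.0
  endloop
 endfacet
 facet normal 0.252 -0.691 0.678
  outer loop
   vertex 2.8 3.0 4.4
   vertex 0.0 0.8 3.2
   vertex 4.8 0.0 0.6
  endloop
 endfacet
 facet normal -0.099 -0.376 0.921
  outer loop
   vertex 2.8 3.0 4.4
   vertex 1.2 4.4 4.8
   vertex 0.0 0.8 3.2
  endloop
 endfacet
 facet normal 0.667 0.667 0.333
  outer loop
   vertex 2.8 3.0 4.4
   vertex 2.0 5.0 2.0
   vertex 1.2 4.4 4.8
  endloop
 endfacet
 facet normal 0.005 -0.208 -0.978
  outer loop
   vertex 3.8 2.8 0.0
   vertex 4.8 0.0 0.6
   vertex 1.6 1.8 0.2
  endloop
 endfacet
 facet normal -0.300 0.496 -0.815
  outer loop
   vertex 3.8 2.8 0.0
   vertex 1.6 1.8 0.2
   vertex 2.0 5.0 2.0
  endloop
 endfacet
 facet normal 0.911 0.366 0.190
  outer loop
   vertex 3.8 2.8 0.0
   vertex 2.8 3.0 4.4
   vertex 4.8 0.0 0.6
  endloop
 endfacet
 facet normal 0.832 0.530 0.165
  outer loop
   vertex 3.8 2.8 0.0
   vertex 2.0 5.0 2.0
   vertex 2.8 3.0 4.4
  endloop
 endfacet
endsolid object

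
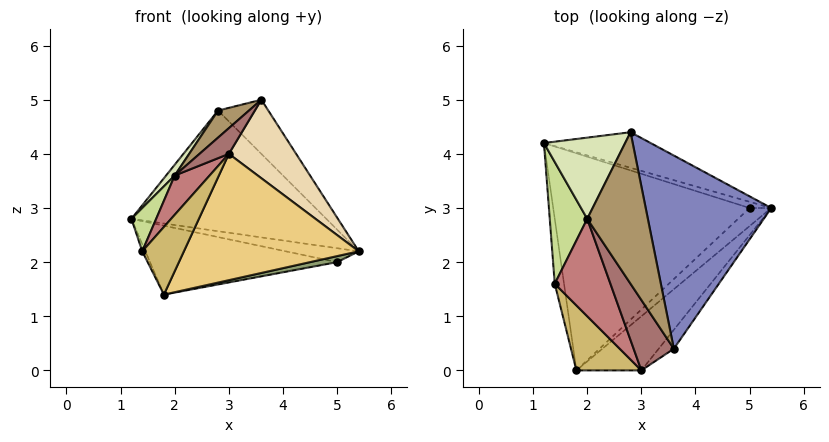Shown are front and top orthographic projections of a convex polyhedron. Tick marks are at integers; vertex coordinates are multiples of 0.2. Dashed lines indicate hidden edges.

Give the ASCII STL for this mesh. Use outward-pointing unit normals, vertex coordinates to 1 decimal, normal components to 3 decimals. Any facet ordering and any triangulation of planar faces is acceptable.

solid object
 facet normal 0.228 0.934 -0.275
  outer loop
   vertex 2.8 4.4 4.8
   vertex 5.4 3.0 2.2
   vertex 1.2 4.2 2.8
  endloop
 endfacet
 facet normal 0.742 0.181 0.645
  outer loop
   vertex 2.8 4.4 4.8
   vertex 3.6 0.4 5.0
   vertex 5.4 3.0 2.2
  endloop
 endfacet
 facet normal 0.199 0.896 -0.398
  outer loop
   vertex 5.0 3.0 2.0
   vertex 1.2 4.2 2.8
   vertex 5.4 3.0 2.2
  endloop
 endfacet
 facet normal -0.104 0.301 -0.948
  outer loop
   vertex 5.0 3.0 2.0
   vertex 1.8 0.0 1.4
   vertex 1.2 4.2 2.8
  endloop
 endfacet
 facet normal 0.429 -0.286 -0.857
  outer loop
   vertex 5.0 3.0 2.0
   vertex 5.4 3.0 2.2
   vertex 1.8 0.0 1.4
  endloop
 endfacet
 facet normal -0.840 0.060 -0.540
  outer loop
   vertex 1.4 1.6 2.2
   vertex 1.2 4.2 2.8
   vertex 1.8 0.0 1.4
  endloop
 endfacet
 facet normal -0.837 -0.183 0.516
  outer loop
   vertex 2.0 2.8 3.6
   vertex 1.2 4.2 2.8
   vertex 1.4 1.6 2.2
  endloop
 endfacet
 facet normal -0.774 -0.084 0.628
  outer loop
   vertex 2.0 2.8 3.6
   vertex 2.8 4.4 4.8
   vertex 1.2 4.2 2.8
  endloop
 endfacet
 facet normal -0.747 -0.117 0.654
  outer loop
   vertex 2.0 2.8 3.6
   vertex 3.6 0.4 5.0
   vertex 2.8 4.4 4.8
  endloop
 endfacet
 facet normal -0.832 -0.400 0.384
  outer loop
   vertex 3.0 0.0 4.0
   vertex 1.4 1.6 2.2
   vertex 1.8 0.0 1.4
  endloop
 endfacet
 facet normal 0.649 -0.699 -0.300
  outer loop
   vertex 3.0 0.0 4.0
   vertex 1.8 0.0 1.4
   vertex 5.4 3.0 2.2
  endloop
 endfacet
 facet normal 0.721 -0.674 -0.163
  outer loop
   vertex 3.0 0.0 4.0
   vertex 5.4 3.0 2.2
   vertex 3.6 0.4 5.0
  endloop
 endfacet
 facet normal -0.801 -0.206 0.563
  outer loop
   vertex 3.0 0.0 4.0
   vertex 3.6 0.4 5.0
   vertex 2.0 2.8 3.6
  endloop
 endfacet
 facet normal -0.817 -0.215 0.535
  outer loop
   vertex 3.0 0.0 4.0
   vertex 2.0 2.8 3.6
   vertex 1.4 1.6 2.2
  endloop
 endfacet
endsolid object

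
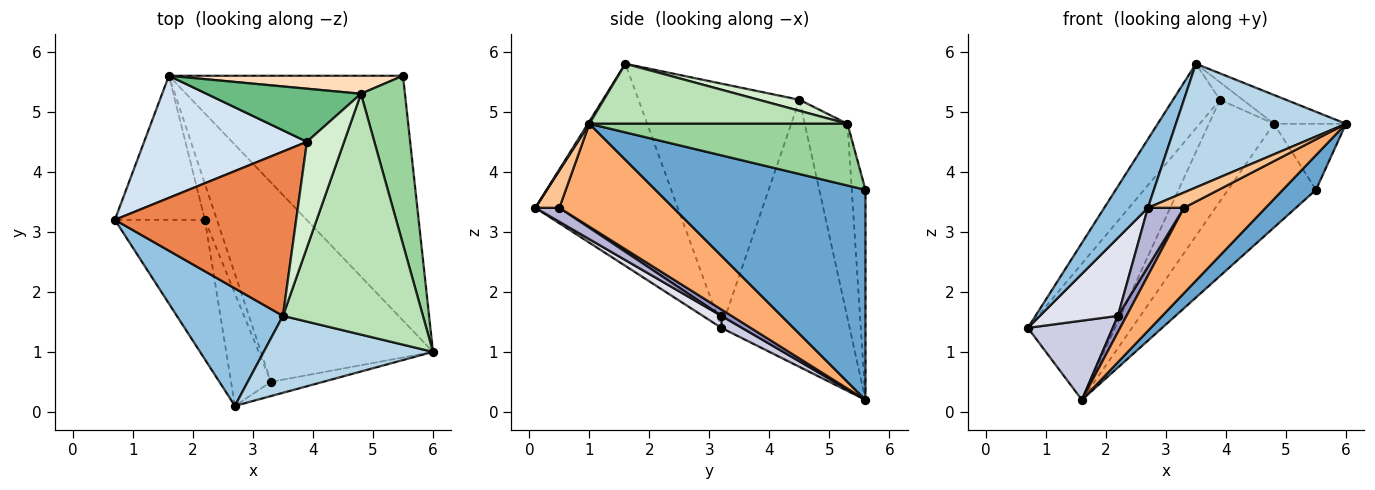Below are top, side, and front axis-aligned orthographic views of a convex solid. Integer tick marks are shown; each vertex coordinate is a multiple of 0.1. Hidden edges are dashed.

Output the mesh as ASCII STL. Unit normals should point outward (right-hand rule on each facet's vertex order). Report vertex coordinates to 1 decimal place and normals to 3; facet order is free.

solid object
 facet normal 0.664 -0.105 -0.740
  outer loop
   vertex 5.5 5.6 3.7
   vertex 6.0 1.0 4.8
   vertex 1.6 5.6 0.2
  endloop
 endfacet
 facet normal -0.855 -0.262 0.449
  outer loop
   vertex 2.7 0.1 3.4
   vertex 3.5 1.6 5.8
   vertex 0.7 3.2 1.4
  endloop
 endfacet
 facet normal 0.007 -0.849 0.528
  outer loop
   vertex 2.7 0.1 3.4
   vertex 6.0 1.0 4.8
   vertex 3.5 1.6 5.8
  endloop
 endfacet
 facet normal -0.738 0.502 0.450
  outer loop
   vertex 3.9 4.5 5.2
   vertex 1.6 5.6 0.2
   vertex 0.7 3.2 1.4
  endloop
 endfacet
 facet normal -0.782 0.228 0.580
  outer loop
   vertex 3.9 4.5 5.2
   vertex 0.7 3.2 1.4
   vertex 3.5 1.6 5.8
  endloop
 endfacet
 facet normal 0.482 -0.345 -0.806
  outer loop
   vertex 3.3 0.5 3.4
   vertex 1.6 5.6 0.2
   vertex 6.0 1.0 4.8
  endloop
 endfacet
 facet normal 0.439 -0.658 -0.611
  outer loop
   vertex 3.3 0.5 3.4
   vertex 6.0 1.0 4.8
   vertex 2.7 0.1 3.4
  endloop
 endfacet
 facet normal -0.152 0.974 0.169
  outer loop
   vertex 4.8 5.3 4.8
   vertex 5.5 5.6 3.7
   vertex 1.6 5.6 0.2
  endloop
 endfacet
 facet normal -0.503 0.766 0.400
  outer loop
   vertex 4.8 5.3 4.8
   vertex 1.6 5.6 0.2
   vertex 3.9 4.5 5.2
  endloop
 endfacet
 facet normal 0.794 0.222 0.566
  outer loop
   vertex 4.8 5.3 4.8
   vertex 6.0 1.0 4.8
   vertex 5.5 5.6 3.7
  endloop
 endfacet
 facet normal 0.392 0.109 0.914
  outer loop
   vertex 4.8 5.3 4.8
   vertex 3.5 1.6 5.8
   vertex 6.0 1.0 4.8
  endloop
 endfacet
 facet normal 0.281 0.157 0.947
  outer loop
   vertex 4.8 5.3 4.8
   vertex 3.9 4.5 5.2
   vertex 3.5 1.6 5.8
  endloop
 endfacet
 facet normal 0.435 -0.370 -0.821
  outer loop
   vertex 2.2 3.2 1.6
   vertex 1.6 5.6 0.2
   vertex 3.3 0.5 3.4
  endloop
 endfacet
 facet normal 0.296 -0.444 -0.846
  outer loop
   vertex 2.2 3.2 1.6
   vertex 3.3 0.5 3.4
   vertex 2.7 0.1 3.4
  endloop
 endfacet
 facet normal 0.116 -0.479 -0.870
  outer loop
   vertex 2.2 3.2 1.6
   vertex 0.7 3.2 1.4
   vertex 1.6 5.6 0.2
  endloop
 endfacet
 facet normal 0.116 -0.485 -0.867
  outer loop
   vertex 2.2 3.2 1.6
   vertex 2.7 0.1 3.4
   vertex 0.7 3.2 1.4
  endloop
 endfacet
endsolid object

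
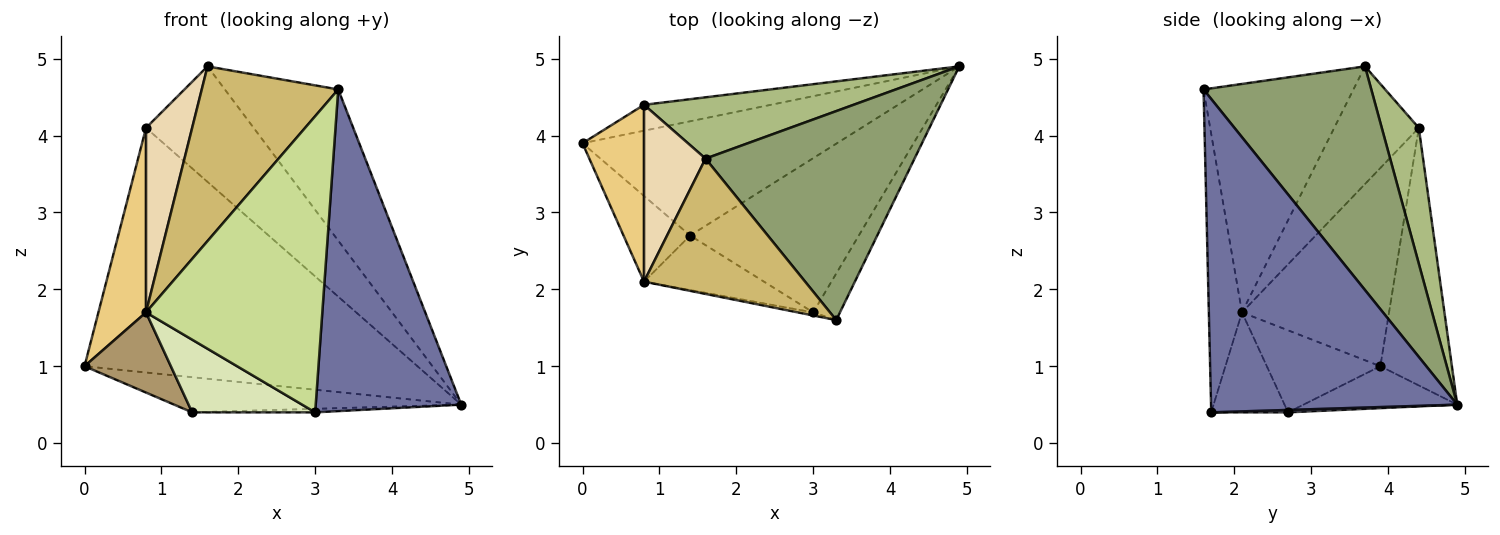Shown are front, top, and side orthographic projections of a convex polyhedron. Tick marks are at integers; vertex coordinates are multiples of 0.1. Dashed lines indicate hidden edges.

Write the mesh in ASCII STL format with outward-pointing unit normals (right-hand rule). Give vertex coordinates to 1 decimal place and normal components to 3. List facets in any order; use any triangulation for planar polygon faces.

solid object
 facet normal 0.859 -0.507 -0.073
  outer loop
   vertex 3.0 1.7 0.4
   vertex 4.9 4.9 0.5
   vertex 3.3 1.6 4.6
  endloop
 endfacet
 facet normal -0.209 0.972 -0.103
  outer loop
   vertex 0.8 4.4 4.1
   vertex 4.9 4.9 0.5
   vertex 0.0 3.9 1.0
  endloop
 endfacet
 facet normal -0.156 0.291 -0.944
  outer loop
   vertex 1.4 2.7 0.4
   vertex 0.0 3.9 1.0
   vertex 4.9 4.9 0.5
  endloop
 endfacet
 facet normal 0.014 0.023 -1.000
  outer loop
   vertex 1.4 2.7 0.4
   vertex 4.9 4.9 0.5
   vertex 3.0 1.7 0.4
  endloop
 endfacet
 facet normal 0.655 0.443 0.612
  outer loop
   vertex 1.6 3.7 4.9
   vertex 3.3 1.6 4.6
   vertex 4.9 4.9 0.5
  endloop
 endfacet
 facet normal 0.291 0.845 0.449
  outer loop
   vertex 1.6 3.7 4.9
   vertex 4.9 4.9 0.5
   vertex 0.8 4.4 4.1
  endloop
 endfacet
 facet normal -0.185 -0.983 -0.010
  outer loop
   vertex 0.8 2.1 1.7
   vertex 3.0 1.7 0.4
   vertex 3.3 1.6 4.6
  endloop
 endfacet
 facet normal -0.447 -0.716 -0.537
  outer loop
   vertex 0.8 2.1 1.7
   vertex 1.4 2.7 0.4
   vertex 3.0 1.7 0.4
  endloop
 endfacet
 facet normal -0.668 -0.508 -0.543
  outer loop
   vertex 0.8 2.1 1.7
   vertex 0.0 3.9 1.0
   vertex 1.4 2.7 0.4
  endloop
 endfacet
 facet normal -0.656 -0.597 0.462
  outer loop
   vertex 0.8 2.1 1.7
   vertex 3.3 1.6 4.6
   vertex 1.6 3.7 4.9
  endloop
 endfacet
 facet normal -0.912 -0.295 0.283
  outer loop
   vertex 0.8 2.1 1.7
   vertex 0.8 4.4 4.1
   vertex 0.0 3.9 1.0
  endloop
 endfacet
 facet normal -0.798 -0.435 0.417
  outer loop
   vertex 0.8 2.1 1.7
   vertex 1.6 3.7 4.9
   vertex 0.8 4.4 4.1
  endloop
 endfacet
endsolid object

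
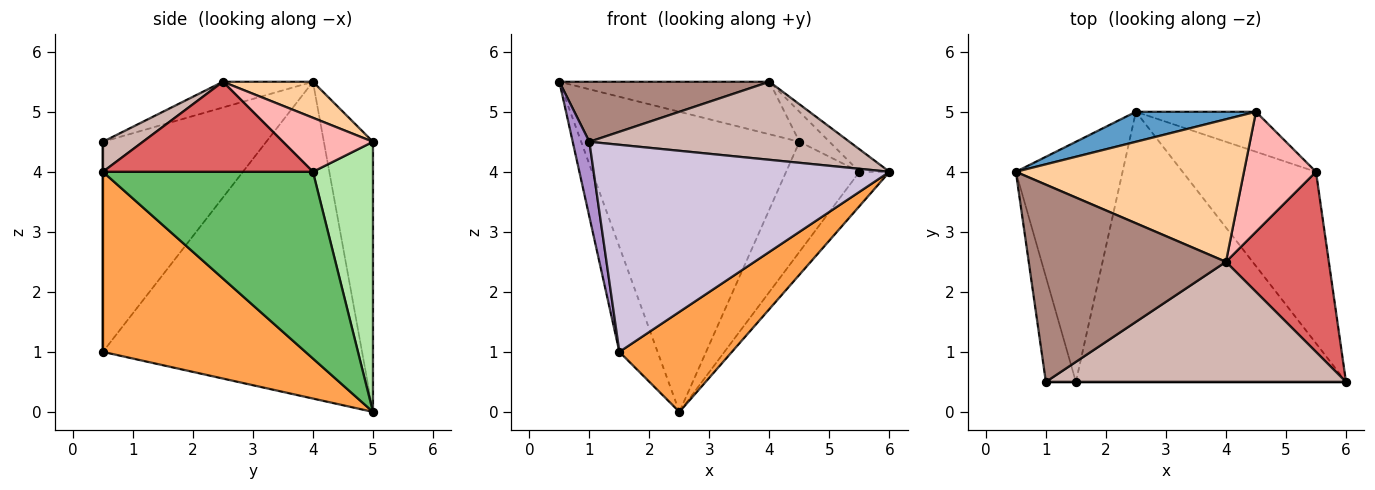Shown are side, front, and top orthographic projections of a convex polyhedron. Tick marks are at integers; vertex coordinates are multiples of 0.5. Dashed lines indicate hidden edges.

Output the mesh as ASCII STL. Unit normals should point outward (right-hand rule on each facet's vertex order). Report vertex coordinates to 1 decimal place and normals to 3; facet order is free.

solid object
 facet normal -0.218 0.971 0.097
  outer loop
   vertex 2.5 5.0 0.0
   vertex 0.5 4.0 5.5
   vertex 4.5 5.0 4.5
  endloop
 endfacet
 facet normal -0.939 0.138 -0.316
  outer loop
   vertex 1.5 0.5 1.0
   vertex 0.5 4.0 5.5
   vertex 2.5 5.0 0.0
  endloop
 endfacet
 facet normal 0.530 -0.295 -0.795
  outer loop
   vertex 1.5 0.5 1.0
   vertex 2.5 5.0 0.0
   vertex 6.0 0.5 4.0
  endloop
 endfacet
 facet normal 0.147 0.342 0.928
  outer loop
   vertex 4.0 2.5 5.5
   vertex 4.5 5.0 4.5
   vertex 0.5 4.0 5.5
  endloop
 endfacet
 facet normal 0.808 0.115 -0.577
  outer loop
   vertex 5.5 4.0 4.0
   vertex 6.0 0.5 4.0
   vertex 2.5 5.0 0.0
  endloop
 endfacet
 facet normal 0.610 0.745 -0.271
  outer loop
   vertex 5.5 4.0 4.0
   vertex 2.5 5.0 0.0
   vertex 4.5 5.0 4.5
  endloop
 endfacet
 facet normal 0.656 0.094 0.749
  outer loop
   vertex 5.5 4.0 4.0
   vertex 4.0 2.5 5.5
   vertex 6.0 0.5 4.0
  endloop
 endfacet
 facet normal 0.588 0.196 0.784
  outer loop
   vertex 5.5 4.0 4.0
   vertex 4.5 5.0 4.5
   vertex 4.0 2.5 5.5
  endloop
 endfacet
 facet normal -0.985 -0.101 -0.141
  outer loop
   vertex 1.0 0.5 4.5
   vertex 0.5 4.0 5.5
   vertex 1.5 0.5 1.0
  endloop
 endfacet
 facet normal 0.000 -1.000 0.000
  outer loop
   vertex 1.0 0.5 4.5
   vertex 1.5 0.5 1.0
   vertex 6.0 0.5 4.0
  endloop
 endfacet
 facet normal -0.124 -0.289 0.949
  outer loop
   vertex 1.0 0.5 4.5
   vertex 4.0 2.5 5.5
   vertex 0.5 4.0 5.5
  endloop
 endfacet
 facet normal 0.084 -0.543 0.836
  outer loop
   vertex 1.0 0.5 4.5
   vertex 6.0 0.5 4.0
   vertex 4.0 2.5 5.5
  endloop
 endfacet
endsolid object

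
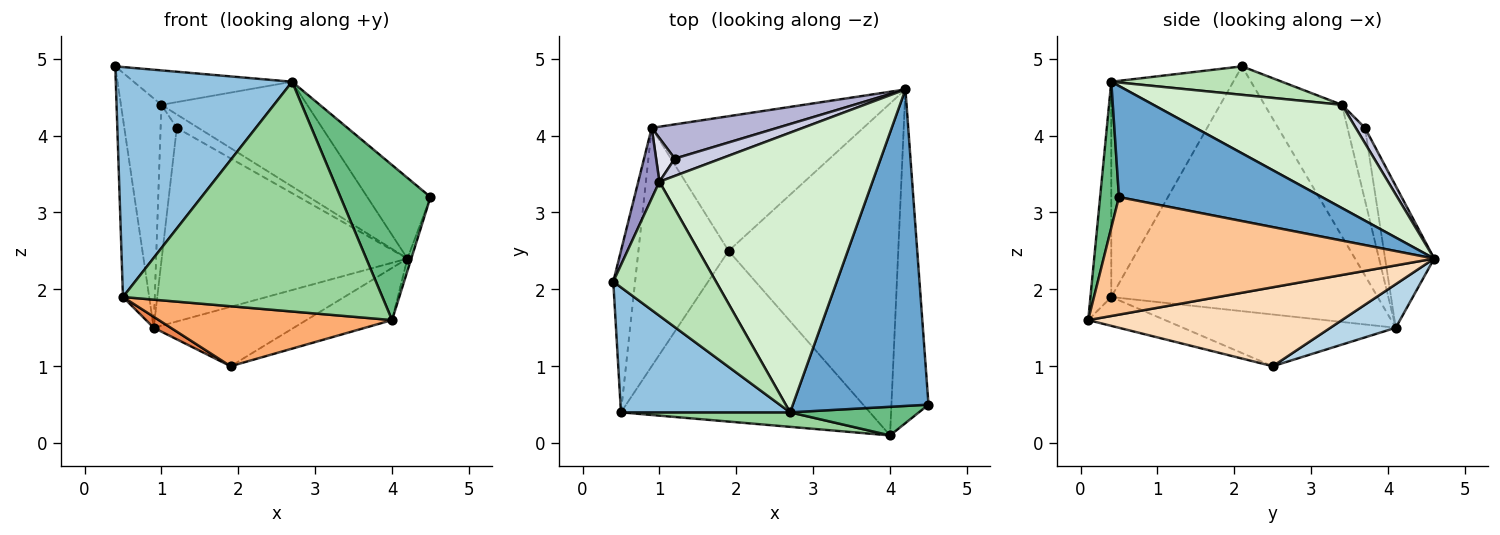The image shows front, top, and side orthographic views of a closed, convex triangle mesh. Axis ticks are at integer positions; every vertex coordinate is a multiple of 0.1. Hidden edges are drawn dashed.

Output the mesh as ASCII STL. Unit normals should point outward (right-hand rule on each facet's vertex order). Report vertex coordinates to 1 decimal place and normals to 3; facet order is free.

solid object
 facet normal 0.622 0.194 0.759
  outer loop
   vertex 2.7 0.4 4.7
   vertex 4.5 0.5 3.2
   vertex 4.2 4.6 2.4
  endloop
 endfacet
 facet normal -0.519 -0.751 0.408
  outer loop
   vertex 2.7 0.4 4.7
   vertex 0.4 2.1 4.9
   vertex 0.5 0.4 1.9
  endloop
 endfacet
 facet normal 0.185 0.397 -0.899
  outer loop
   vertex 0.9 4.1 1.5
   vertex 4.2 4.6 2.4
   vertex 1.9 2.5 1.0
  endloop
 endfacet
 facet normal -0.991 0.098 -0.088
  outer loop
   vertex 0.9 4.1 1.5
   vertex 0.5 0.4 1.9
   vertex 0.4 2.1 4.9
  endloop
 endfacet
 facet normal -0.497 -0.040 -0.867
  outer loop
   vertex 0.9 4.1 1.5
   vertex 1.9 2.5 1.0
   vertex 0.5 0.4 1.9
  endloop
 endfacet
 facet normal -0.109 -0.330 -0.938
  outer loop
   vertex 4.0 0.1 1.6
   vertex 0.5 0.4 1.9
   vertex 1.9 2.5 1.0
  endloop
 endfacet
 facet normal 0.954 0.011 -0.301
  outer loop
   vertex 4.0 0.1 1.6
   vertex 4.2 4.6 2.4
   vertex 4.5 0.5 3.2
  endloop
 endfacet
 facet normal 0.418 0.141 -0.898
  outer loop
   vertex 4.0 0.1 1.6
   vertex 1.9 2.5 1.0
   vertex 4.2 4.6 2.4
  endloop
 endfacet
 facet normal 0.202 -0.963 0.178
  outer loop
   vertex 4.0 0.1 1.6
   vertex 4.5 0.5 3.2
   vertex 2.7 0.4 4.7
  endloop
 endfacet
 facet normal -0.080 -0.995 0.063
  outer loop
   vertex 4.0 0.1 1.6
   vertex 2.7 0.4 4.7
   vertex 0.5 0.4 1.9
  endloop
 endfacet
 facet normal 0.259 0.240 0.936
  outer loop
   vertex 1.0 3.4 4.4
   vertex 0.4 2.1 4.9
   vertex 2.7 0.4 4.7
  endloop
 endfacet
 facet normal 0.413 0.319 0.853
  outer loop
   vertex 1.0 3.4 4.4
   vertex 2.7 0.4 4.7
   vertex 4.2 4.6 2.4
  endloop
 endfacet
 facet normal -0.877 0.459 0.141
  outer loop
   vertex 1.0 3.4 4.4
   vertex 0.9 4.1 1.5
   vertex 0.4 2.1 4.9
  endloop
 endfacet
 facet normal -0.193 0.966 0.171
  outer loop
   vertex 1.2 3.7 4.1
   vertex 4.2 4.6 2.4
   vertex 0.9 4.1 1.5
  endloop
 endfacet
 facet normal 0.254 0.594 0.763
  outer loop
   vertex 1.2 3.7 4.1
   vertex 1.0 3.4 4.4
   vertex 4.2 4.6 2.4
  endloop
 endfacet
 facet normal -0.722 0.667 0.186
  outer loop
   vertex 1.2 3.7 4.1
   vertex 0.9 4.1 1.5
   vertex 1.0 3.4 4.4
  endloop
 endfacet
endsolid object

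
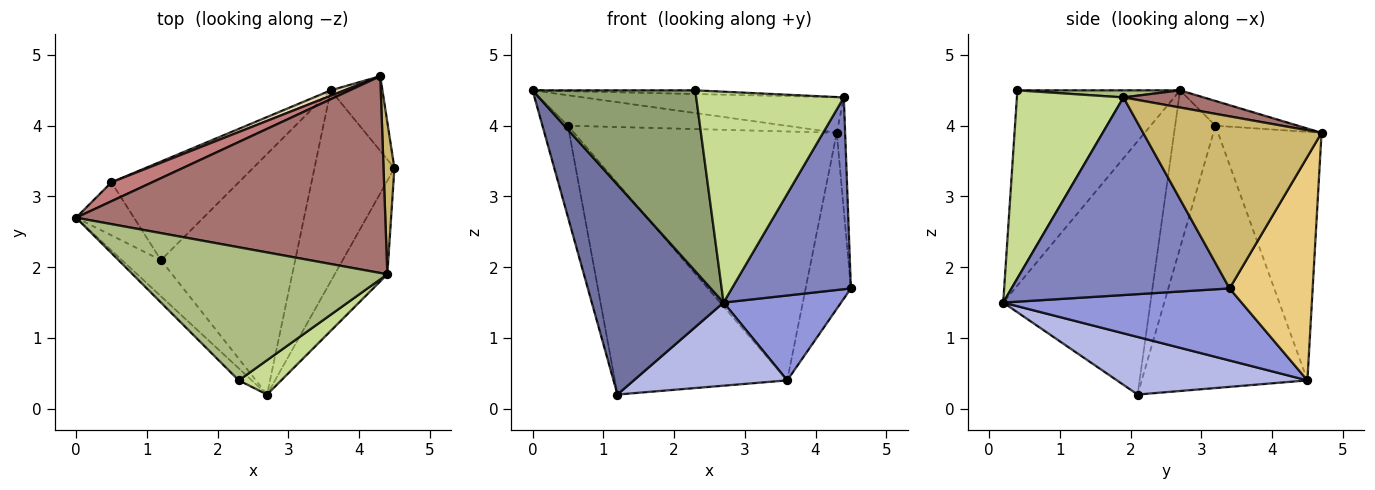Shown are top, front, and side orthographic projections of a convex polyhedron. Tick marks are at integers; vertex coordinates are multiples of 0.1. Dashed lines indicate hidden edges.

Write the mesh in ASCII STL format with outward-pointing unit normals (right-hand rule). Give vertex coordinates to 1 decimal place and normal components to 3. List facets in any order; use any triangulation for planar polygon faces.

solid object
 facet normal -0.740 -0.663 -0.114
  outer loop
   vertex 1.2 2.1 0.2
   vertex 2.7 0.2 1.5
   vertex 0.0 2.7 4.5
  endloop
 endfacet
 facet normal 0.855 -0.467 -0.228
  outer loop
   vertex 4.4 1.9 4.4
   vertex 2.7 0.2 1.5
   vertex 4.5 3.4 1.7
  endloop
 endfacet
 facet normal 0.636 -0.314 -0.705
  outer loop
   vertex 3.6 4.5 0.4
   vertex 4.5 3.4 1.7
   vertex 2.7 0.2 1.5
  endloop
 endfacet
 facet normal 0.376 -0.303 -0.876
  outer loop
   vertex 3.6 4.5 0.4
   vertex 2.7 0.2 1.5
   vertex 1.2 2.1 0.2
  endloop
 endfacet
 facet normal -0.706 -0.706 -0.047
  outer loop
   vertex 2.3 0.4 4.5
   vertex 0.0 2.7 4.5
   vertex 2.7 0.2 1.5
  endloop
 endfacet
 facet normal 0.028 0.028 0.999
  outer loop
   vertex 2.3 0.4 4.5
   vertex 4.4 1.9 4.4
   vertex 0.0 2.7 4.5
  endloop
 endfacet
 facet normal 0.580 -0.804 0.131
  outer loop
   vertex 2.3 0.4 4.5
   vertex 2.7 0.2 1.5
   vertex 4.4 1.9 4.4
  endloop
 endfacet
 facet normal -0.807 0.511 -0.296
  outer loop
   vertex 0.5 3.2 4.0
   vertex 1.2 2.1 0.2
   vertex 0.0 2.7 4.5
  endloop
 endfacet
 facet normal -0.657 0.683 -0.319
  outer loop
   vertex 0.5 3.2 4.0
   vertex 3.6 4.5 0.4
   vertex 1.2 2.1 0.2
  endloop
 endfacet
 facet normal 0.997 0.047 0.063
  outer loop
   vertex 4.3 4.7 3.9
   vertex 4.4 1.9 4.4
   vertex 4.5 3.4 1.7
  endloop
 endfacet
 facet normal 0.861 0.469 -0.199
  outer loop
   vertex 4.3 4.7 3.9
   vertex 4.5 3.4 1.7
   vertex 3.6 4.5 0.4
  endloop
 endfacet
 facet normal -0.367 0.930 0.020
  outer loop
   vertex 4.3 4.7 3.9
   vertex 3.6 4.5 0.4
   vertex 0.5 3.2 4.0
  endloop
 endfacet
 facet normal 0.055 0.177 0.983
  outer loop
   vertex 4.3 4.7 3.9
   vertex 0.0 2.7 4.5
   vertex 4.4 1.9 4.4
  endloop
 endfacet
 facet normal -0.306 0.809 0.503
  outer loop
   vertex 4.3 4.7 3.9
   vertex 0.5 3.2 4.0
   vertex 0.0 2.7 4.5
  endloop
 endfacet
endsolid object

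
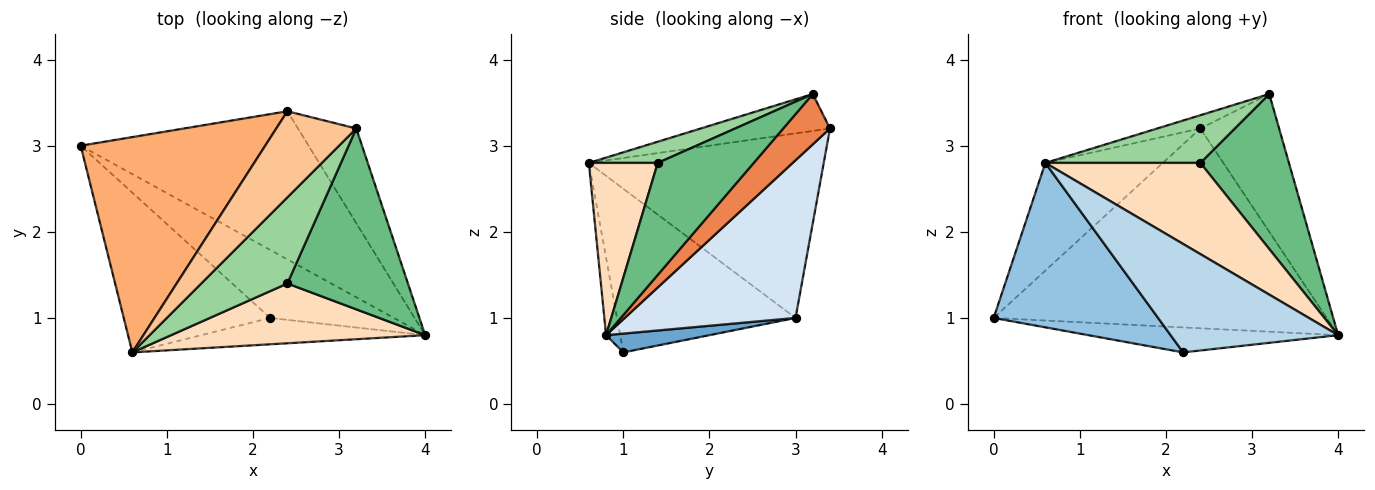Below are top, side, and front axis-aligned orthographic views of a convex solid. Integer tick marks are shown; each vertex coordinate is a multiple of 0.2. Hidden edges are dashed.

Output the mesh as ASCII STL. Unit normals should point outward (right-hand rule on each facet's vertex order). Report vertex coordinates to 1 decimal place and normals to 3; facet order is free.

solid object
 facet normal 0.141 0.341 -0.929
  outer loop
   vertex 2.2 1.0 0.6
   vertex 0.0 3.0 1.0
   vertex 4.0 0.8 0.8
  endloop
 endfacet
 facet normal -0.614 -0.566 -0.550
  outer loop
   vertex 2.2 1.0 0.6
   vertex 0.6 0.6 2.8
   vertex 0.0 3.0 1.0
  endloop
 endfacet
 facet normal -0.081 -0.968 -0.235
  outer loop
   vertex 2.2 1.0 0.6
   vertex 4.0 0.8 0.8
   vertex 0.6 0.6 2.8
  endloop
 endfacet
 facet normal 0.381 0.743 -0.551
  outer loop
   vertex 2.4 3.4 3.2
   vertex 4.0 0.8 0.8
   vertex 0.0 3.0 1.0
  endloop
 endfacet
 facet normal 0.439 0.740 -0.509
  outer loop
   vertex 2.4 3.4 3.2
   vertex 3.2 3.2 3.6
   vertex 4.0 0.8 0.8
  endloop
 endfacet
 facet normal -0.667 0.333 0.667
  outer loop
   vertex 2.4 3.4 3.2
   vertex 0.0 3.0 1.0
   vertex 0.6 0.6 2.8
  endloop
 endfacet
 facet normal -0.415 0.138 0.899
  outer loop
   vertex 2.4 3.4 3.2
   vertex 0.6 0.6 2.8
   vertex 3.2 3.2 3.6
  endloop
 endfacet
 facet normal 0.348 -0.784 0.514
  outer loop
   vertex 2.4 1.4 2.8
   vertex 0.6 0.6 2.8
   vertex 4.0 0.8 0.8
  endloop
 endfacet
 facet normal 0.576 -0.532 0.621
  outer loop
   vertex 2.4 1.4 2.8
   vertex 4.0 0.8 0.8
   vertex 3.2 3.2 3.6
  endloop
 endfacet
 facet normal 0.211 -0.474 0.855
  outer loop
   vertex 2.4 1.4 2.8
   vertex 3.2 3.2 3.6
   vertex 0.6 0.6 2.8
  endloop
 endfacet
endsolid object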